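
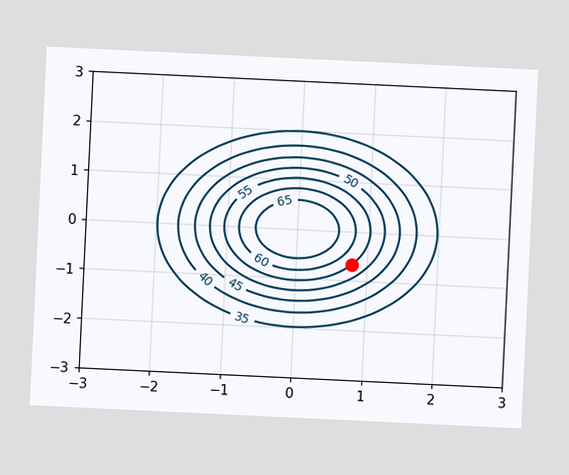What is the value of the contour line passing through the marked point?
55

The chart is tilted about 3° clockwise. The marked point sits on the contour labelled 55.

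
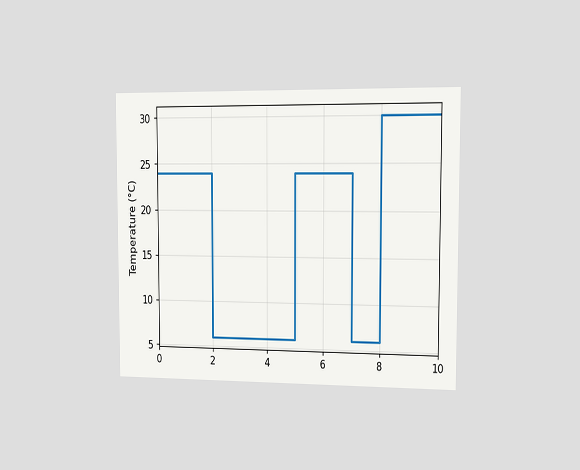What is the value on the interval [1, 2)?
The chart is viewed slightly from the right. On [1, 2) the step sits at 24°C.

24°C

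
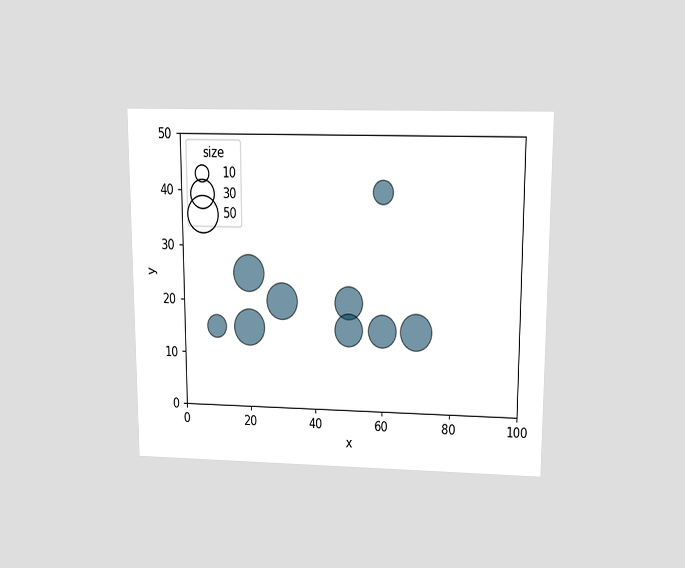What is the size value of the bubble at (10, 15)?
The chart is viewed slightly from above. Matching the bubble at (10, 15) against the size legend gives 20.

20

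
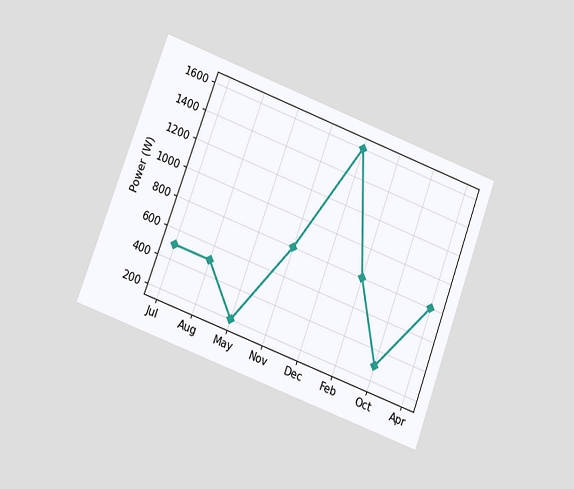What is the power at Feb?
800W

The chart is tilted about 20° clockwise and viewed at a slight angle. At Feb, the line is at 800W.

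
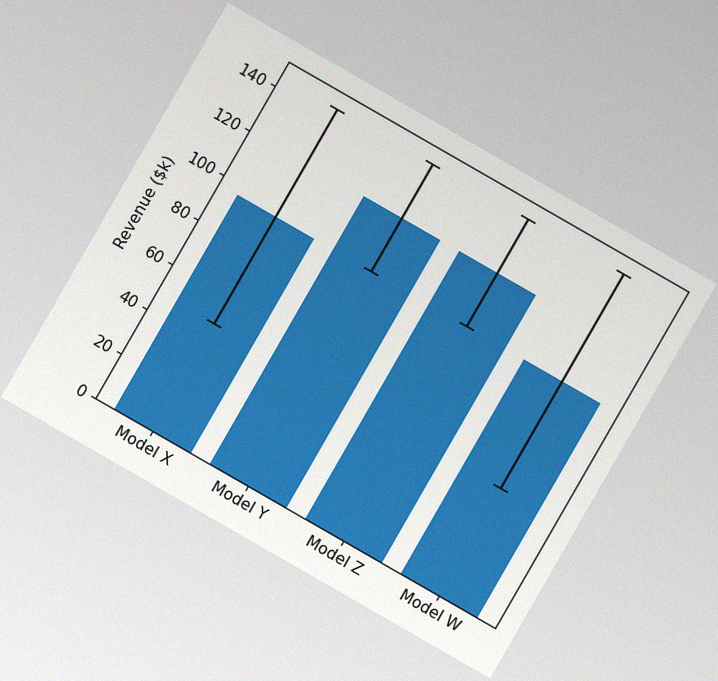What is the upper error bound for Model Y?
$144k

The chart is tilted about 30° clockwise, with some photo noise. The Model Y bar's upper whisker reaches $144k.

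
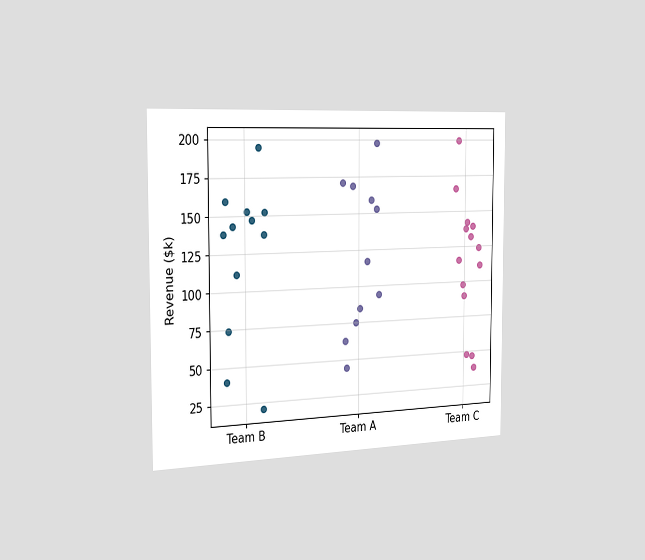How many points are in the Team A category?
The chart is viewed slightly from the left. Counting the markers in the Team A column gives 11.

11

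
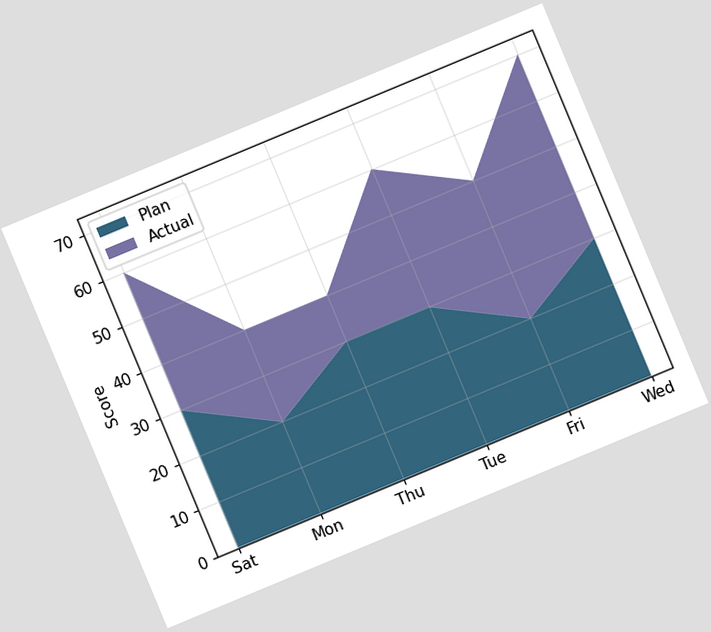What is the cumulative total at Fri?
50

The chart is tilted about 23° counter-clockwise. The stacked total at Fri reaches 50.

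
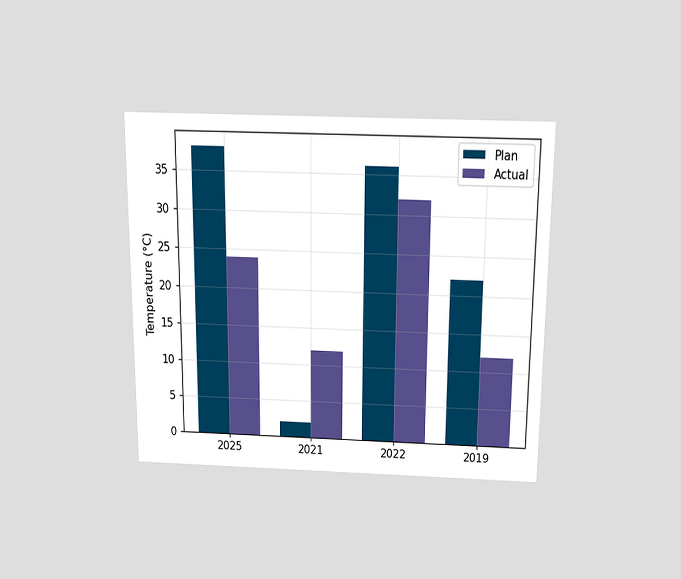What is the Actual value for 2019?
12°C

The chart is viewed slightly from above. The Actual bar at 2019 reaches 12°C on the y-axis.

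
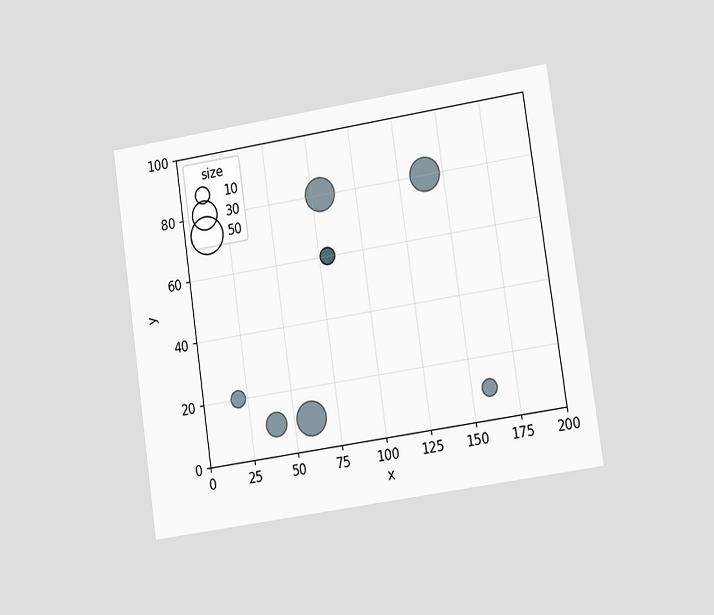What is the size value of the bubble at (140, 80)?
The chart is tilted about 8° counter-clockwise and viewed slightly from the right. Matching the bubble at (140, 80) against the size legend gives 40.

40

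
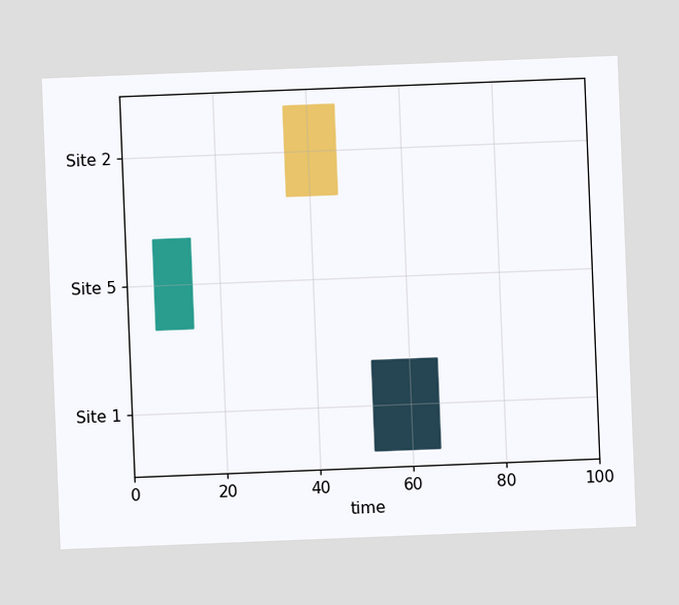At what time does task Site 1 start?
The chart is tilted about 2° counter-clockwise. The Site 1 bar begins at t=52.

52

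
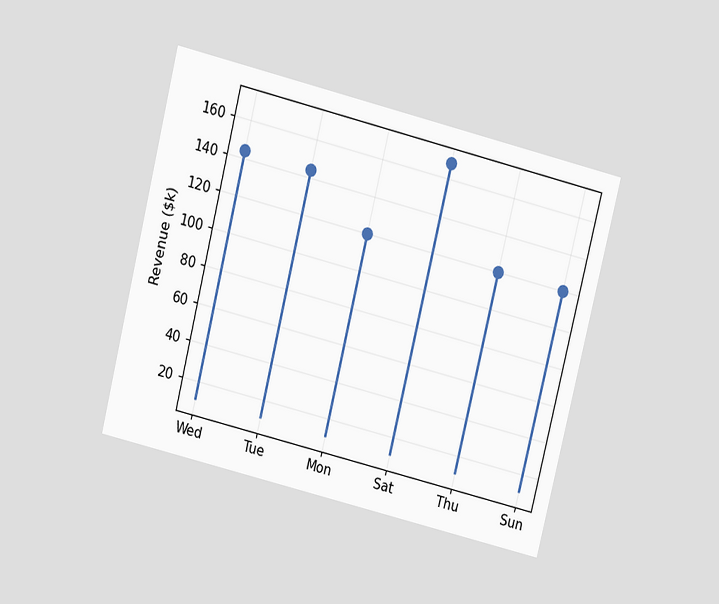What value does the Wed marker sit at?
The chart is tilted about 14° clockwise and viewed slightly from above. The Wed marker sits at $144k.

$144k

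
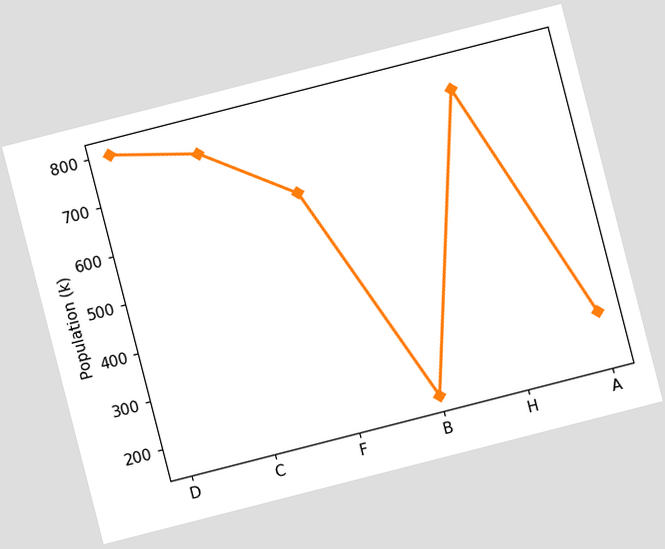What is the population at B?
168k

The chart is tilted about 14° counter-clockwise. At B, the line is at 168k.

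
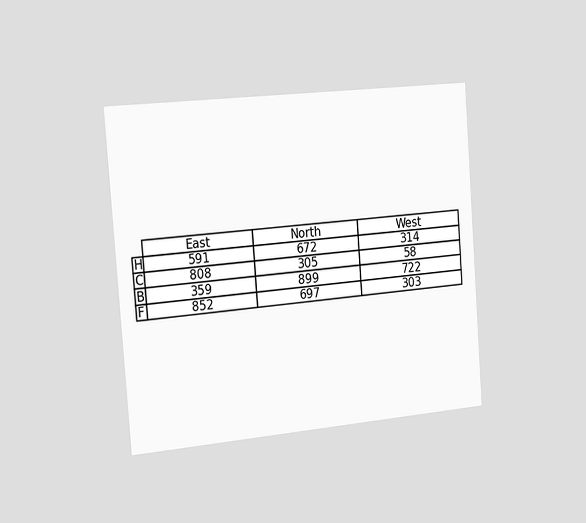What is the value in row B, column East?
359

The chart is tilted about 4° counter-clockwise and viewed slightly from the left. The (B, East) cell reads 359.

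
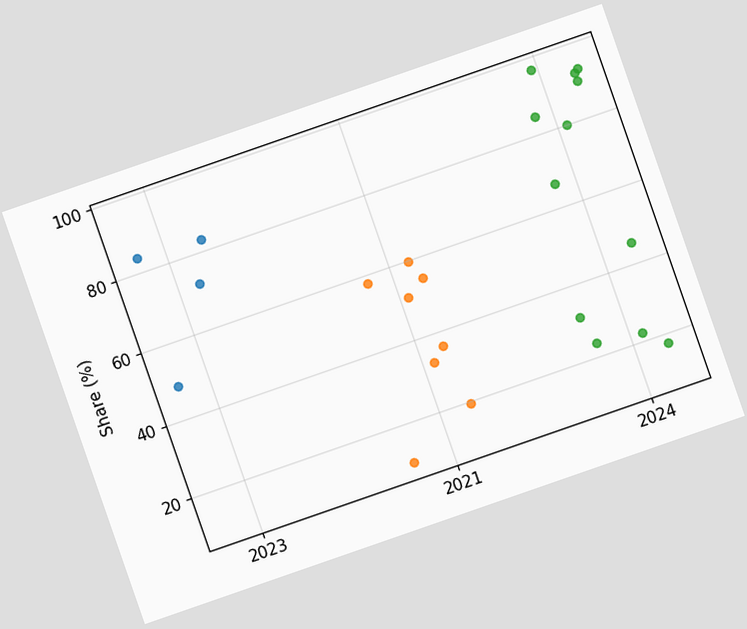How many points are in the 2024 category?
12

The chart is tilted about 19° counter-clockwise. Counting the markers in the 2024 column gives 12.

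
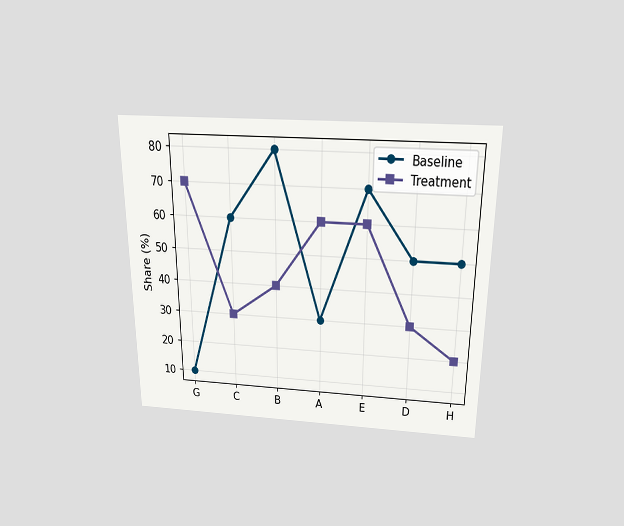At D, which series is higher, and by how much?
Baseline, by 20%

The chart is viewed slightly from above. At D, Baseline sits above the other line by 20%.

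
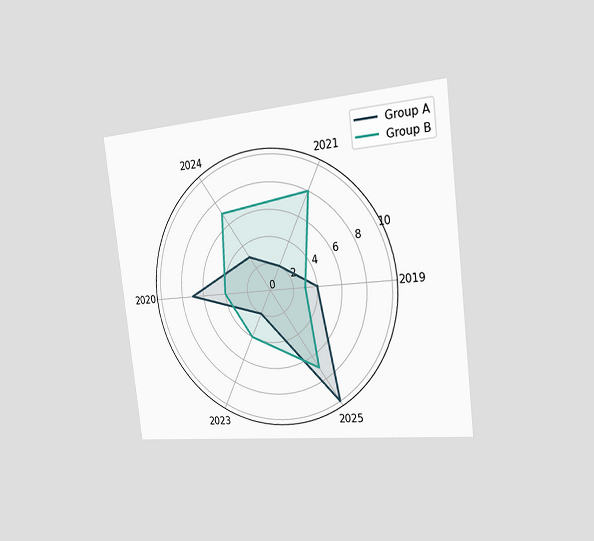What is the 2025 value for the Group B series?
7

The chart is tilted about 7° counter-clockwise and viewed slightly from the right. On the 2025 axis, Group B reaches 7.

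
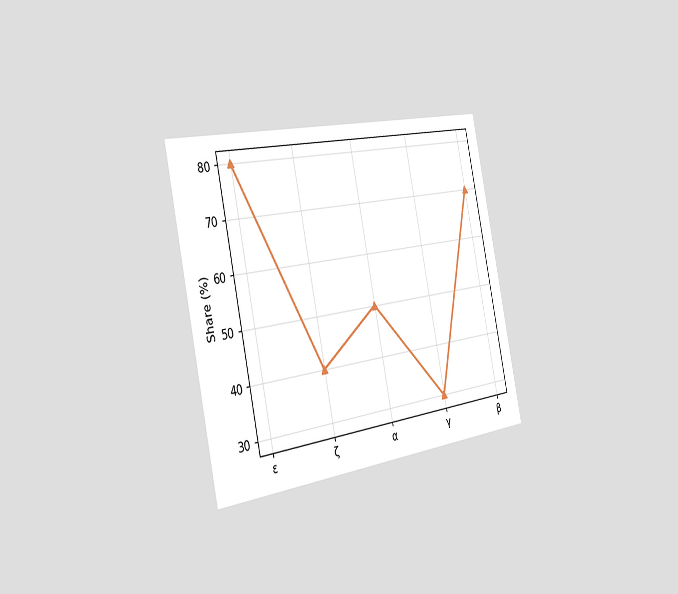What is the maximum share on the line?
The chart is tilted about 12° counter-clockwise and viewed slightly from the left. The highest point is at ε, and reading across to the y-axis gives 80%.

80%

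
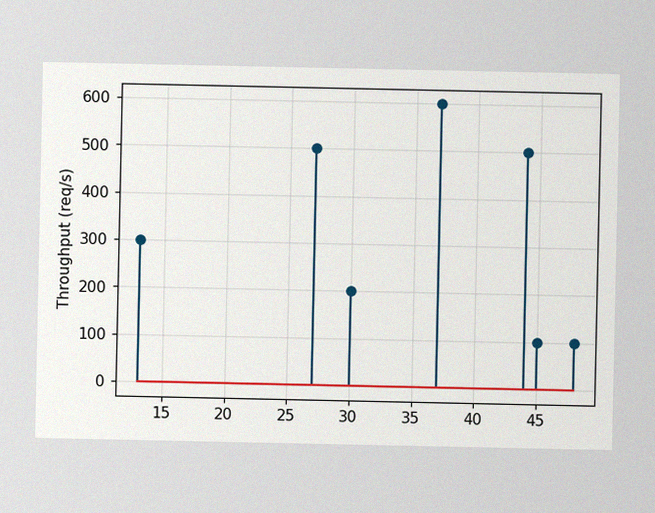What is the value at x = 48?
100req/s

The image has some photo noise and uneven lighting. The stem at x=48 reaches 100req/s.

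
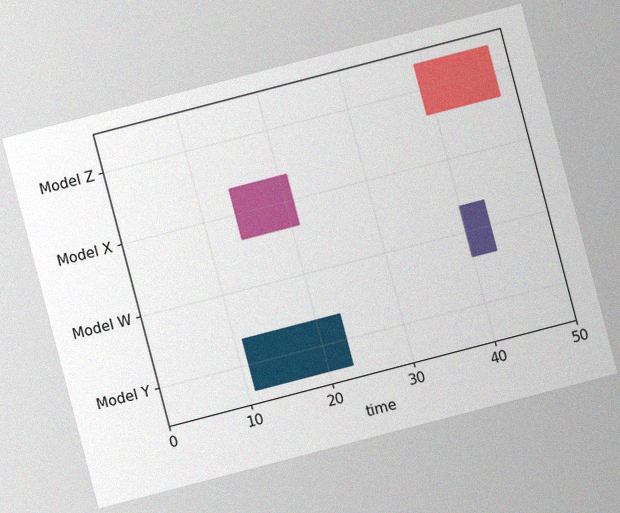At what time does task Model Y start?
11

The chart is tilted about 15° counter-clockwise, with some photo noise. The Model Y bar begins at t=11.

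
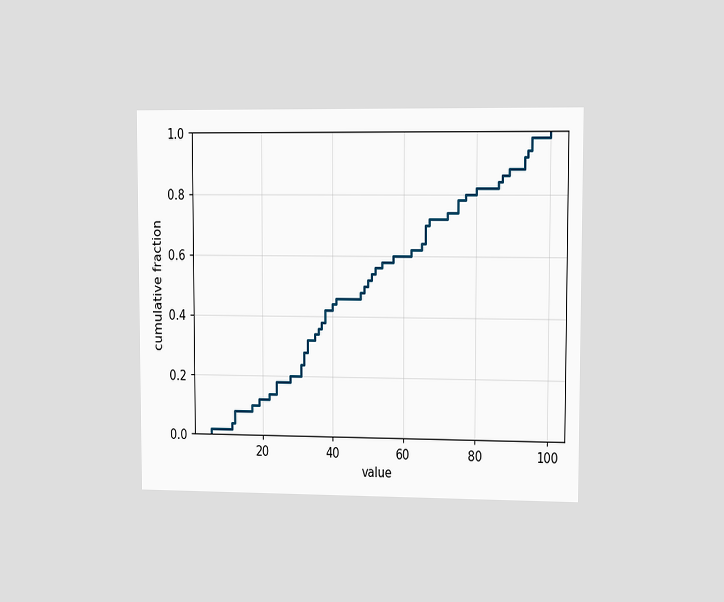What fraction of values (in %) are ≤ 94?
94%

The chart is viewed slightly from the right. At x=94 the ECDF step is at 94%.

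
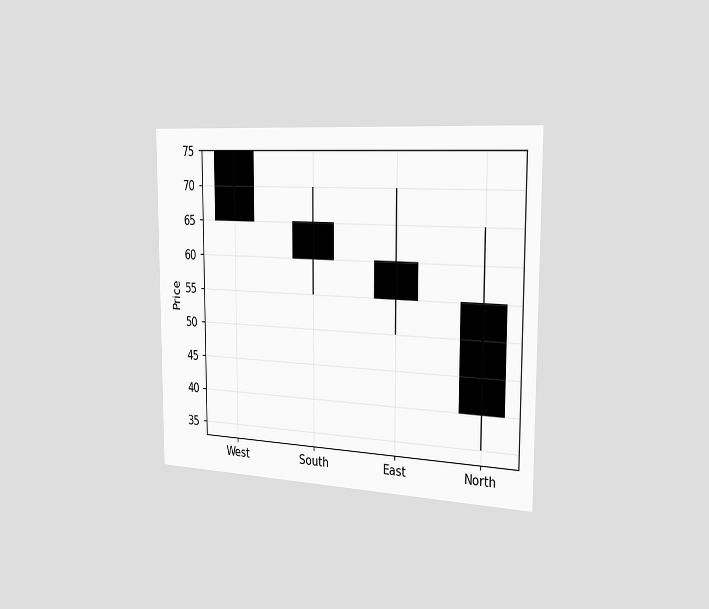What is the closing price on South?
The chart is viewed slightly from the right. The South candle closes at 60.

60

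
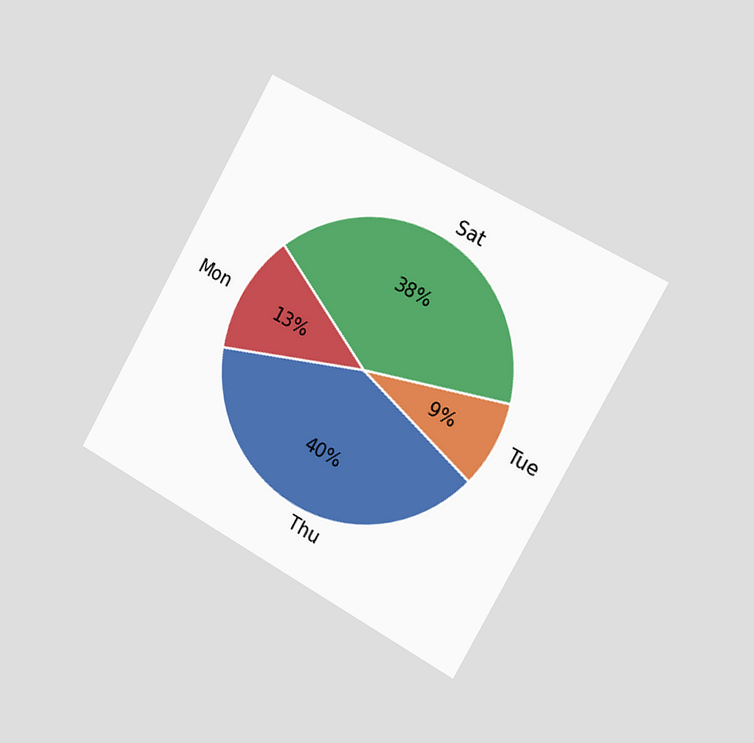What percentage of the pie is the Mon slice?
The chart is tilted about 29° clockwise and viewed slightly from the right. The Mon slice takes up 13% of the pie.

13%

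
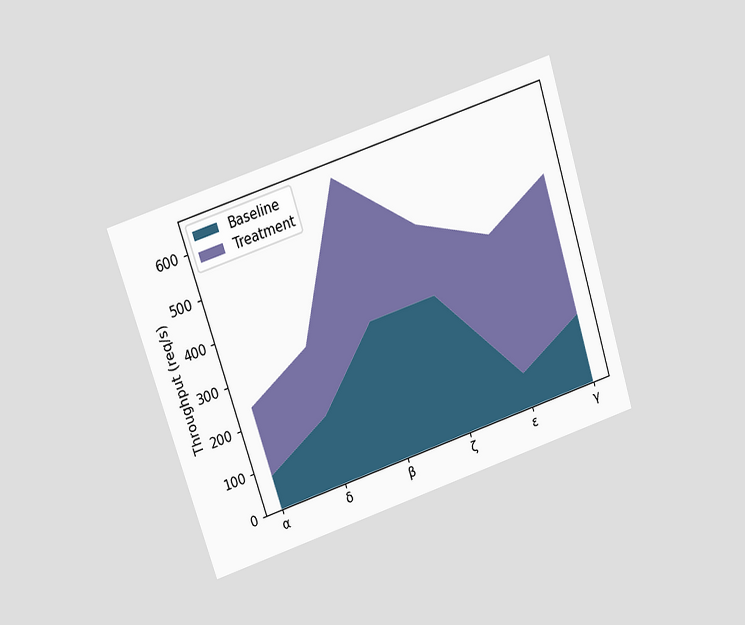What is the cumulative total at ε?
400req/s

The chart is tilted about 18° counter-clockwise and viewed at a slight angle. The stacked total at ε reaches 400req/s.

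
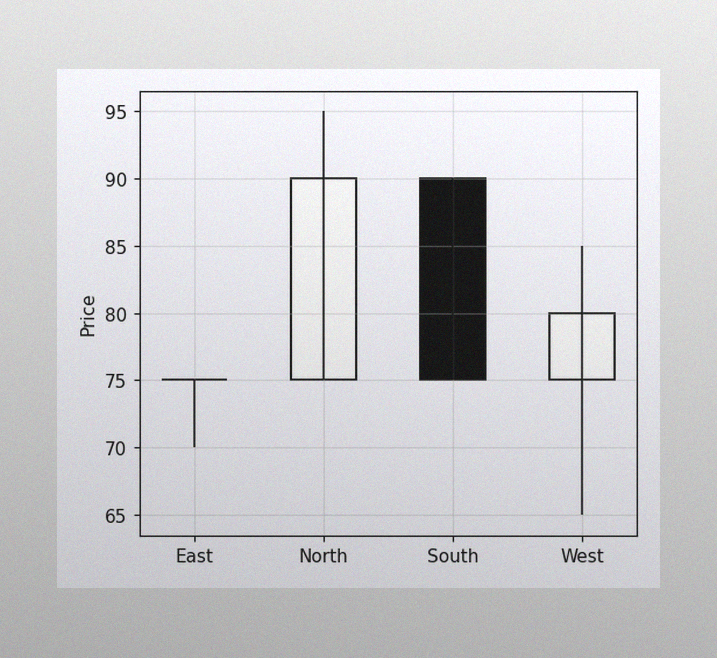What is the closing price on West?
The image has some photo noise and uneven lighting. The West candle closes at 80.

80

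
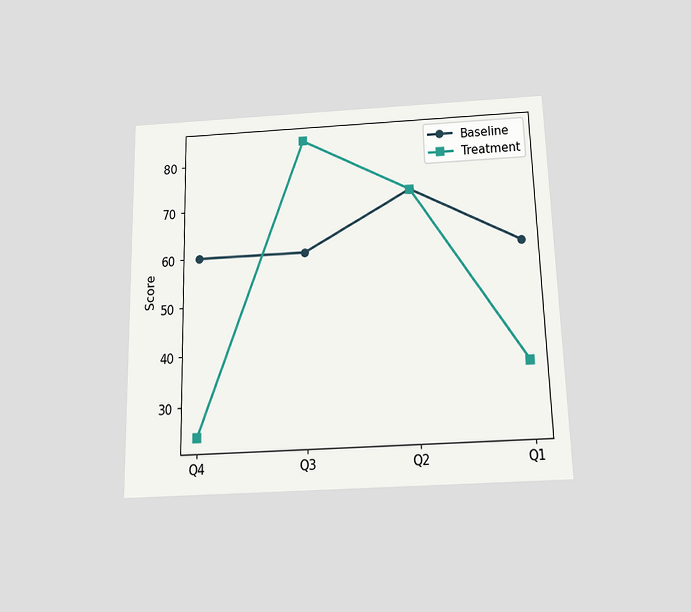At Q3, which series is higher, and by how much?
The chart is viewed slightly from below. At Q3, Treatment sits above the other line by 24.

Treatment, by 24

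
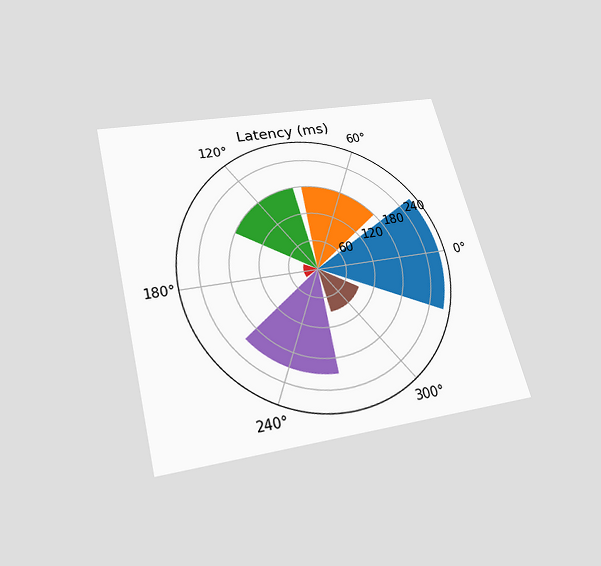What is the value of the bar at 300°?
The chart is tilted about 14° counter-clockwise and viewed slightly from below. The bar at 300° reaches 90ms on the radial axis.

90ms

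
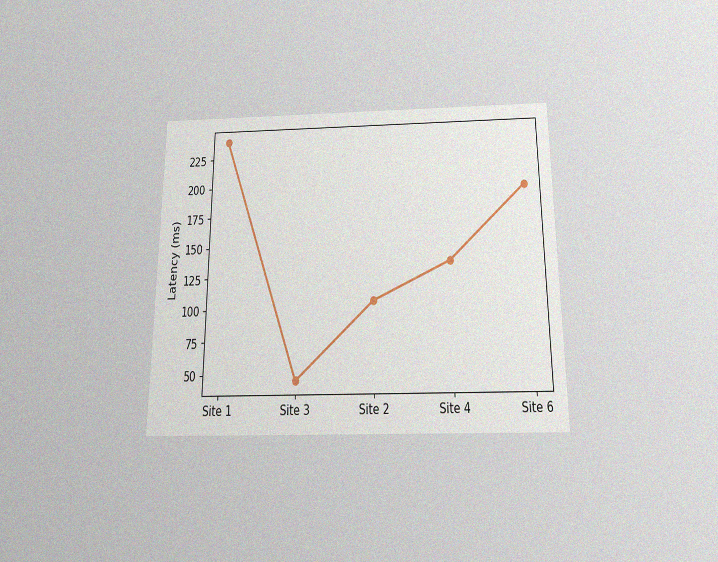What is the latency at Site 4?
135ms

The chart is viewed slightly from below, with some photo noise. At Site 4, the line is at 135ms.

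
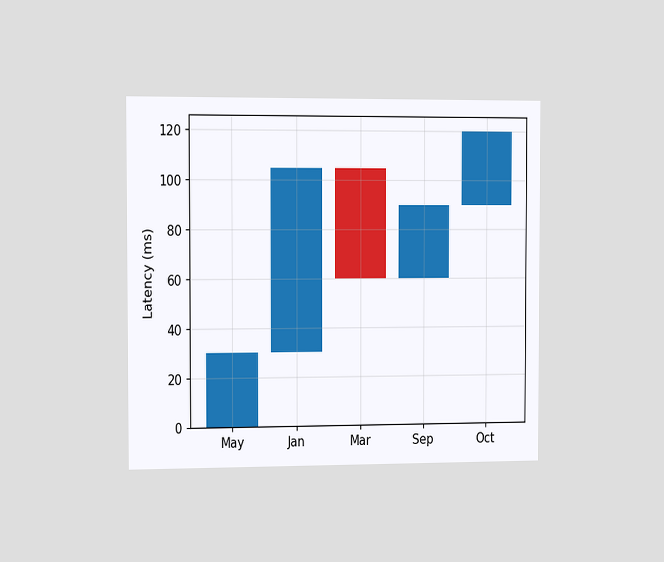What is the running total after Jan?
105ms

The chart is viewed slightly from the left. After Jan the running total reaches 105ms.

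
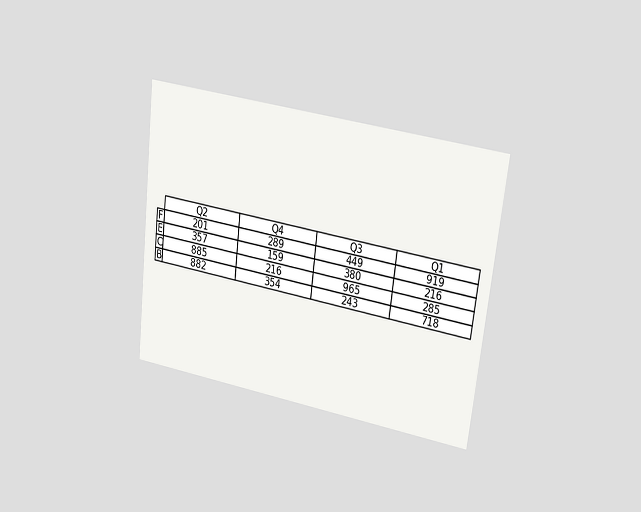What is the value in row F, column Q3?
449

The chart is tilted about 7° clockwise and viewed at a slight angle. The (F, Q3) cell reads 449.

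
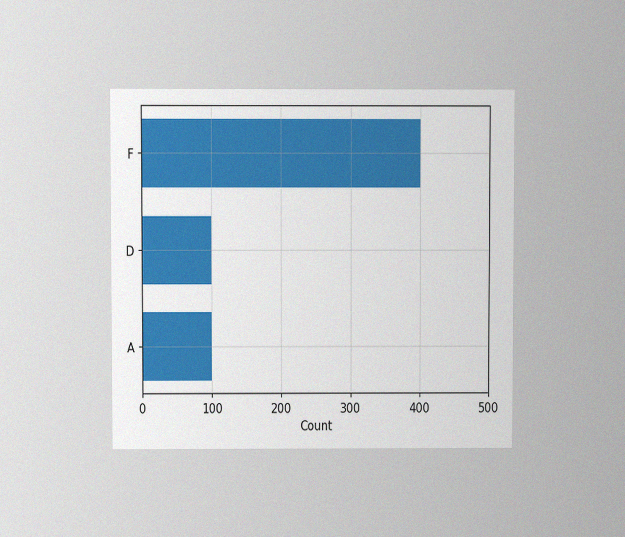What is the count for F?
The chart is viewed at a slight angle, with some photo noise. Reading along the chart's x-axis, the F bar reaches 400.

400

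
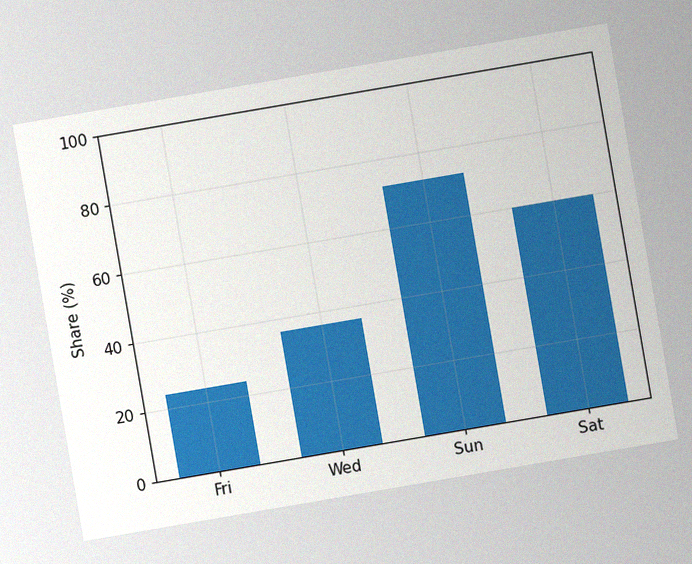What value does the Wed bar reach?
The chart is tilted about 10° counter-clockwise, with some photo noise. Reading along the chart's y-axis, the Wed bar reaches 36%.

36%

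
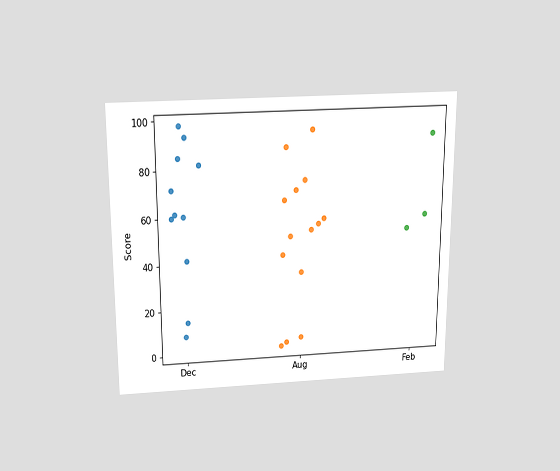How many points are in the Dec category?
The chart is viewed slightly from above. Counting the markers in the Dec column gives 11.

11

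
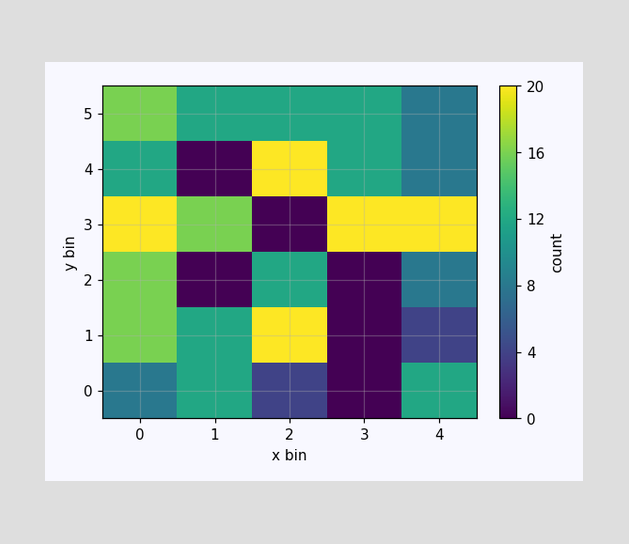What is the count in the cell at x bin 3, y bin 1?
0

Matching the cell (3, 1) against the colorbar gives 0.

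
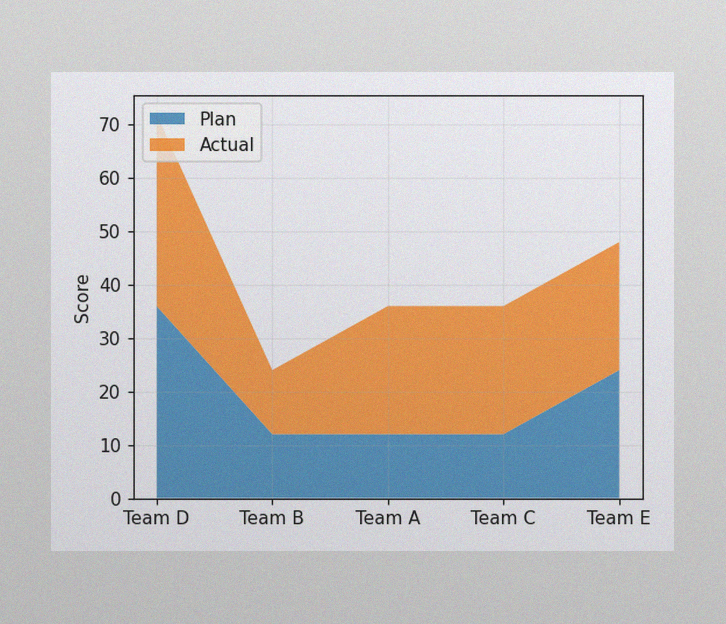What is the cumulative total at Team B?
The image has some photo noise and uneven lighting. The stacked total at Team B reaches 24.

24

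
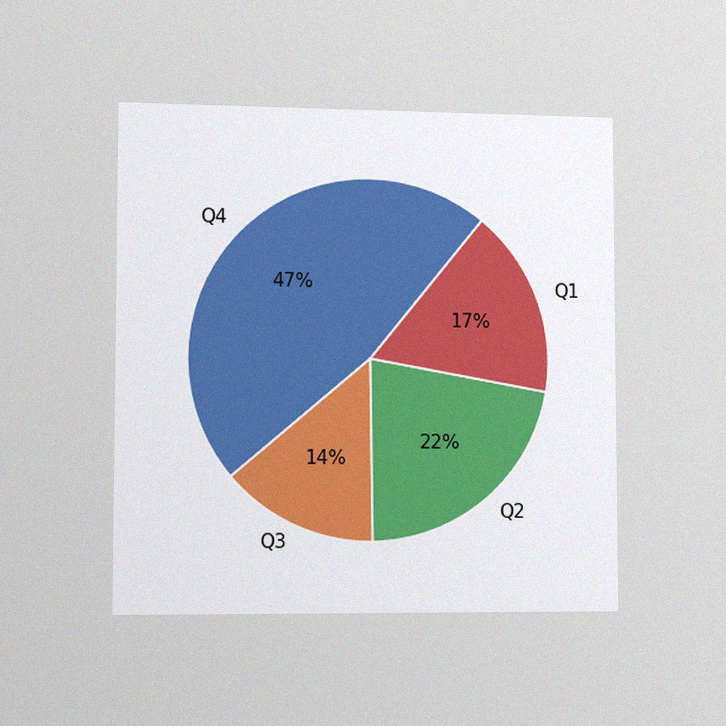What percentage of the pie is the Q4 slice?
47%

The chart is viewed slightly from the left, with some photo noise. The Q4 slice takes up 47% of the pie.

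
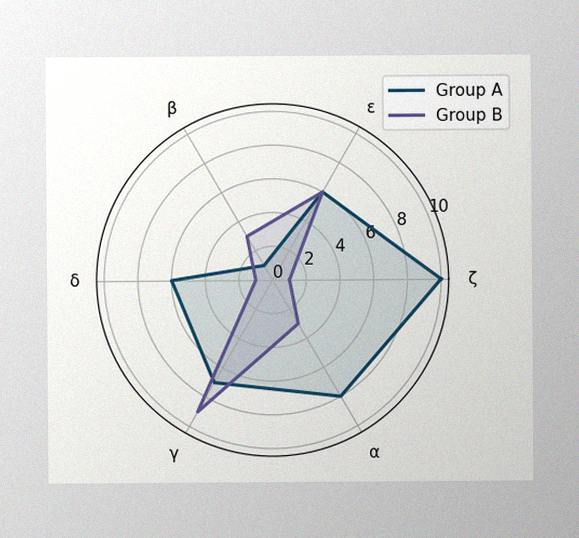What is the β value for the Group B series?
The image has some photo noise and uneven lighting. On the β axis, Group B reaches 3.

3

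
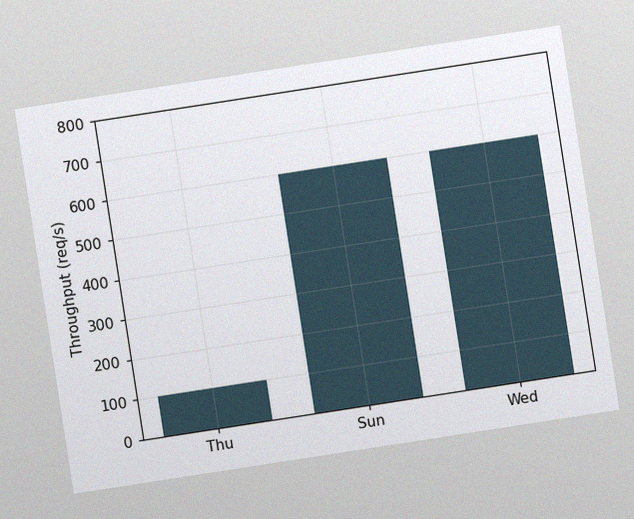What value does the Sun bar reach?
The chart is tilted about 9° counter-clockwise, with some photo noise. Reading along the chart's y-axis, the Sun bar reaches 600req/s.

600req/s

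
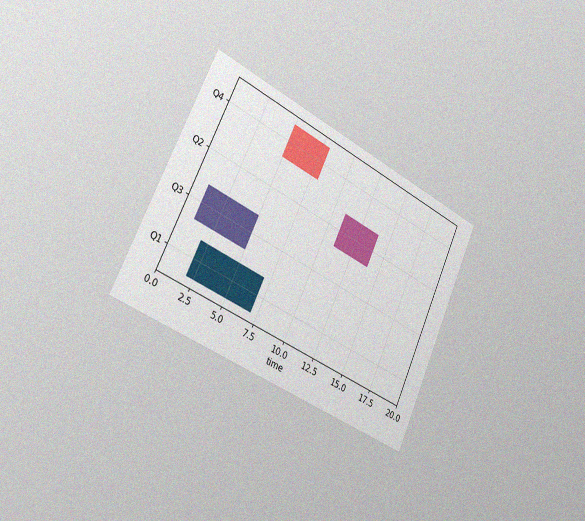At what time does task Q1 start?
2

The chart is tilted about 25° clockwise and viewed slightly from the left, with some photo noise. The Q1 bar begins at t=2.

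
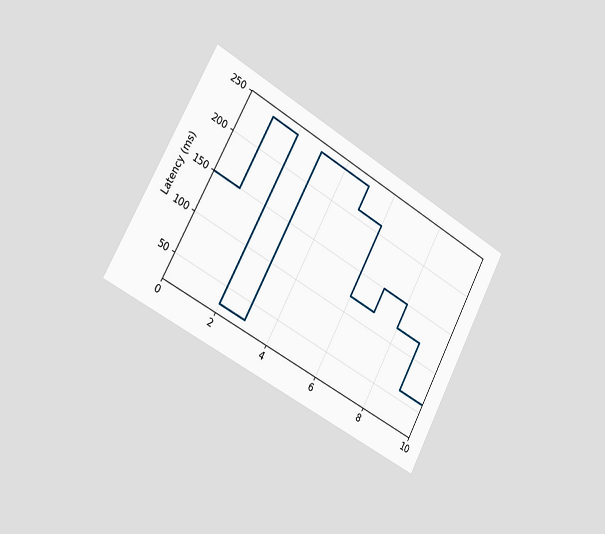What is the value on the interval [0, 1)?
150ms

The chart is tilted about 29° clockwise and viewed slightly from the left. On [0, 1) the step sits at 150ms.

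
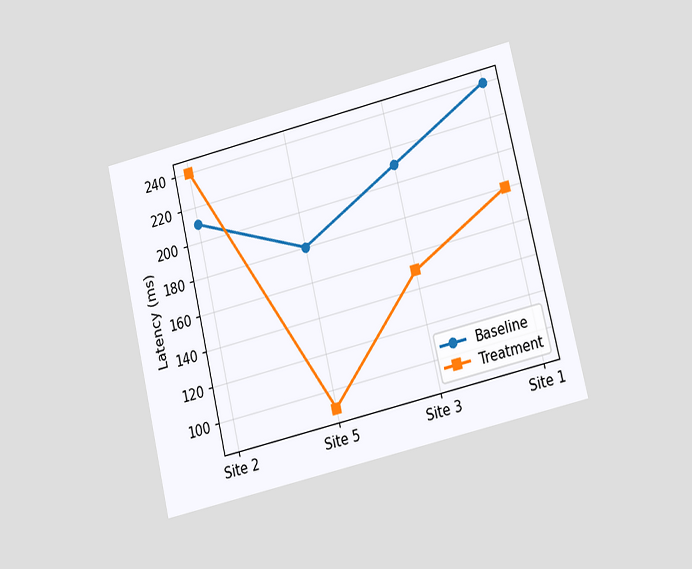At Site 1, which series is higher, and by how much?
The chart is tilted about 13° counter-clockwise and viewed at a slight angle. At Site 1, Baseline sits above the other line by 60ms.

Baseline, by 60ms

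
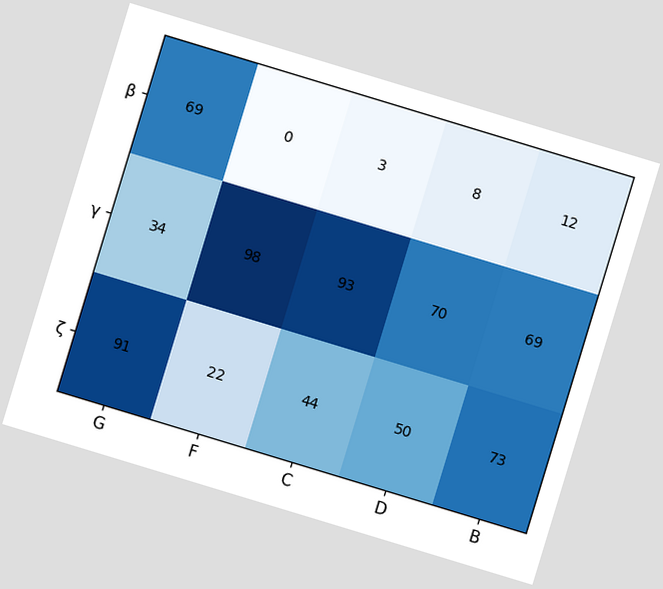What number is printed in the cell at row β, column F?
0

The chart is tilted about 17° clockwise. The (β, F) cell reads 0.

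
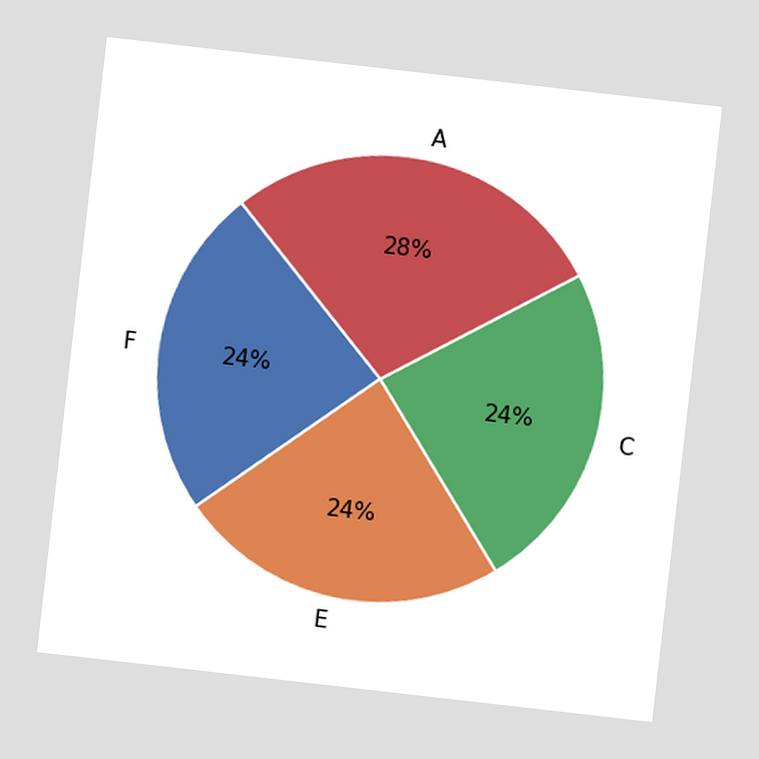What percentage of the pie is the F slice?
The chart is tilted about 6° clockwise. The F slice takes up 24% of the pie.

24%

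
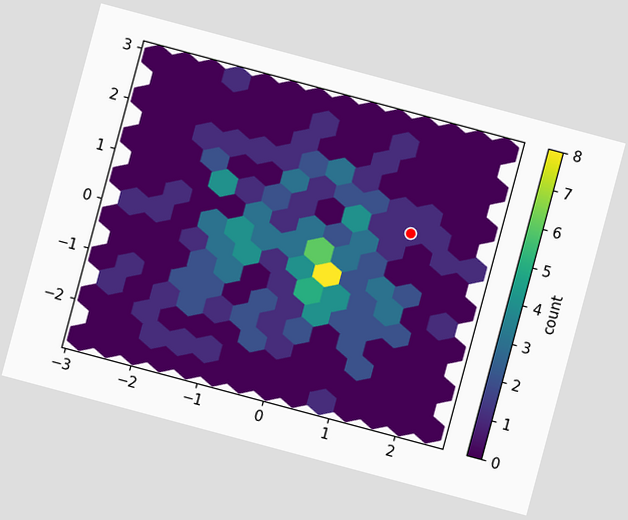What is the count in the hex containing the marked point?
1

The chart is tilted about 15° clockwise. The marked hex reads 1 on the colorbar.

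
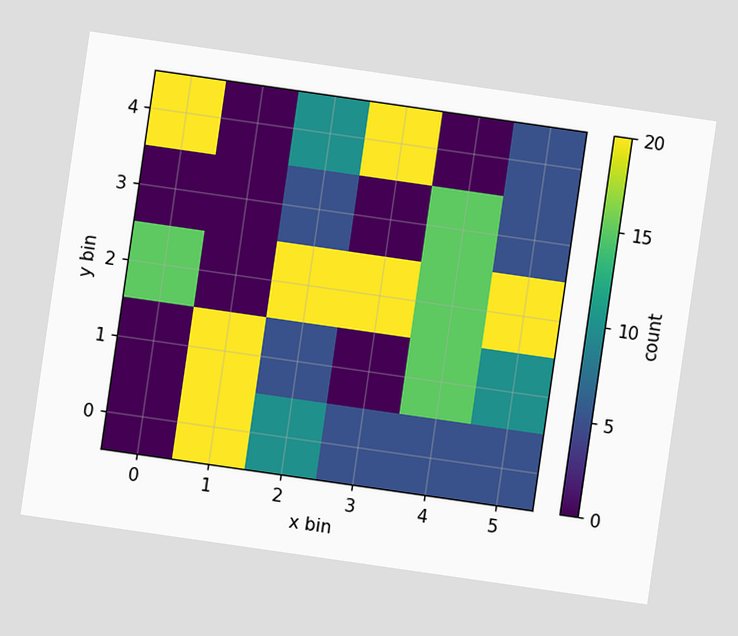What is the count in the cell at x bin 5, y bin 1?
The chart is tilted about 8° clockwise. Matching the cell (5, 1) against the colorbar gives 10.

10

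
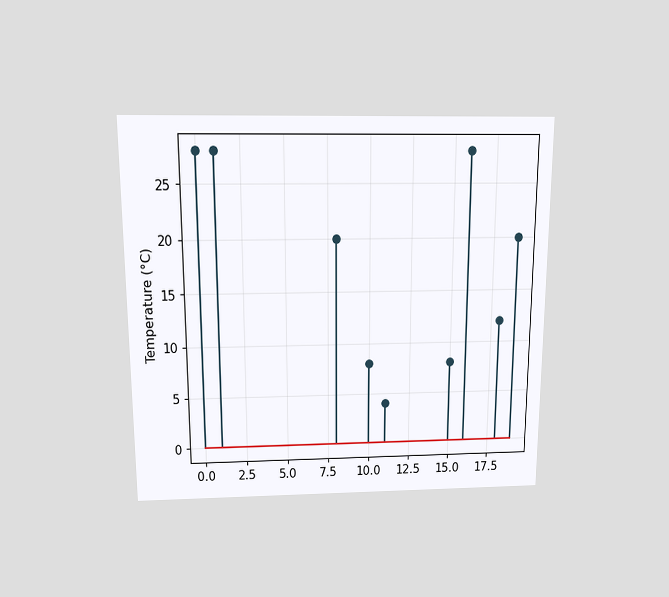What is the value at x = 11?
The chart is viewed slightly from above. The stem at x=11 reaches 4°C.

4°C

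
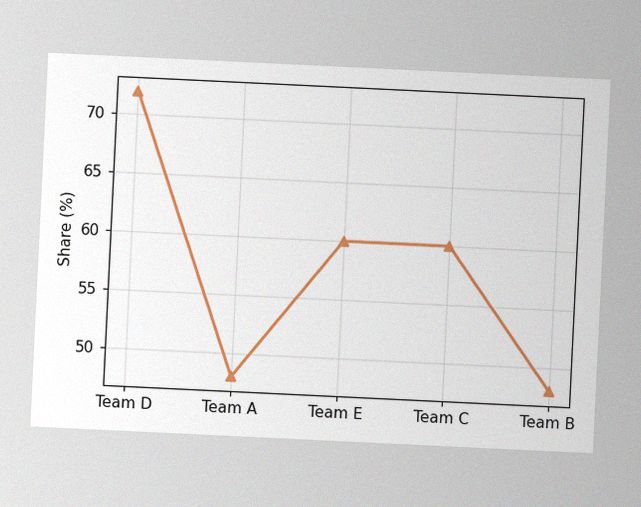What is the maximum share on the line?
The chart is tilted about 3° clockwise, with some photo noise. The highest point is at Team D, and reading across to the y-axis gives 72%.

72%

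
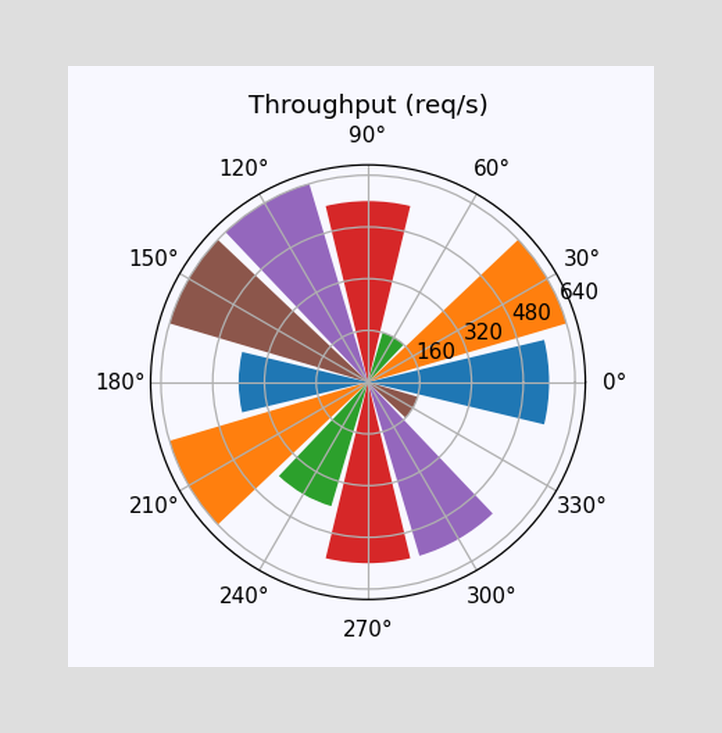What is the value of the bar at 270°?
The bar at 270° reaches 560req/s on the radial axis.

560req/s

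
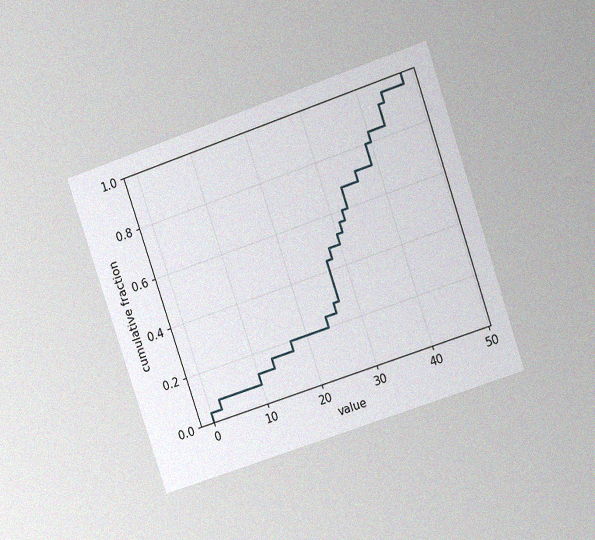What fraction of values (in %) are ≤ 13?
The chart is tilted about 19° counter-clockwise and viewed at a slight angle, with some photo noise. At x=13 the ECDF step is at 16%.

16%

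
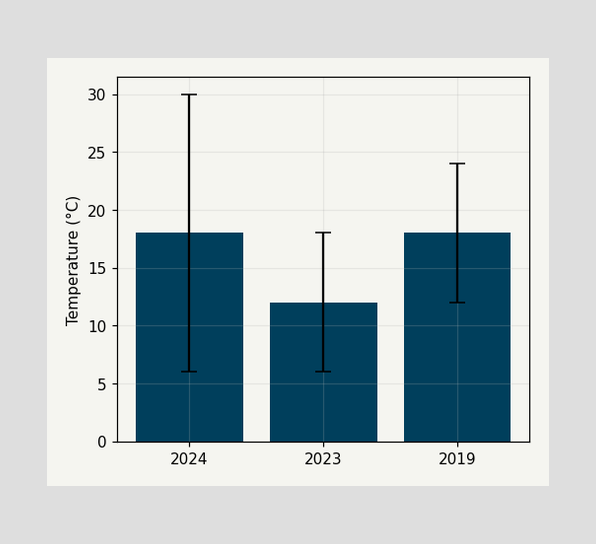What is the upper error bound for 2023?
The 2023 bar's upper whisker reaches 18°C.

18°C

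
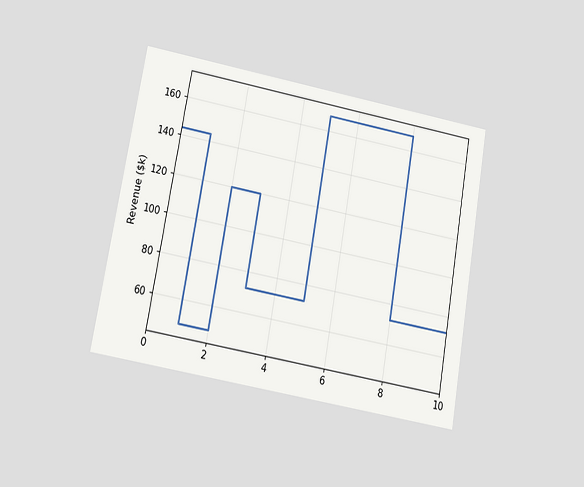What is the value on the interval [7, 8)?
The chart is tilted about 10° clockwise and viewed at a slight angle. On [7, 8) the step sits at $168k.

$168k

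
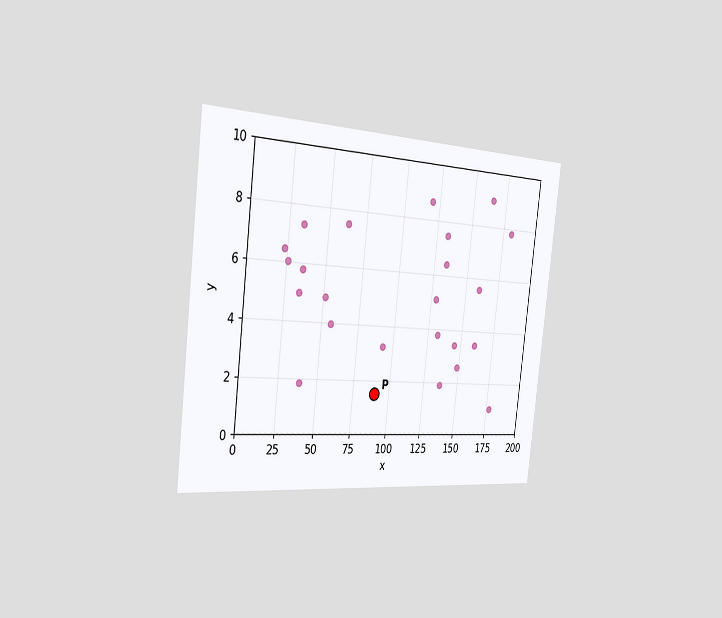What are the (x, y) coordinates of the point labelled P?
The chart is tilted about 7° clockwise and viewed slightly from the left. Following the gridlines from P to each axis, P sits at (90, 1.5).

(90, 1.5)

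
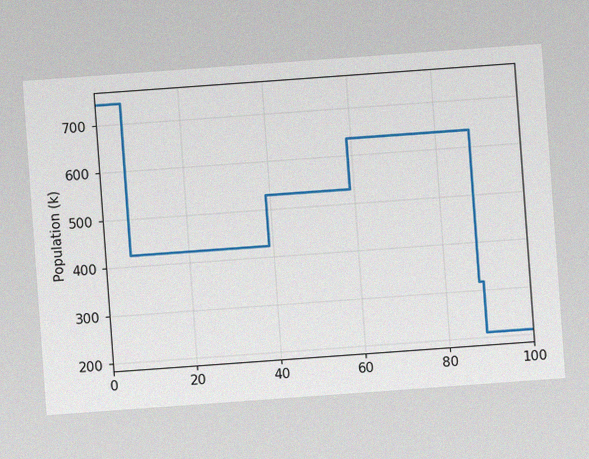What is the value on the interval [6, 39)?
424k

The chart is tilted about 4° counter-clockwise, with some photo noise. On [6, 39) the step sits at 424k.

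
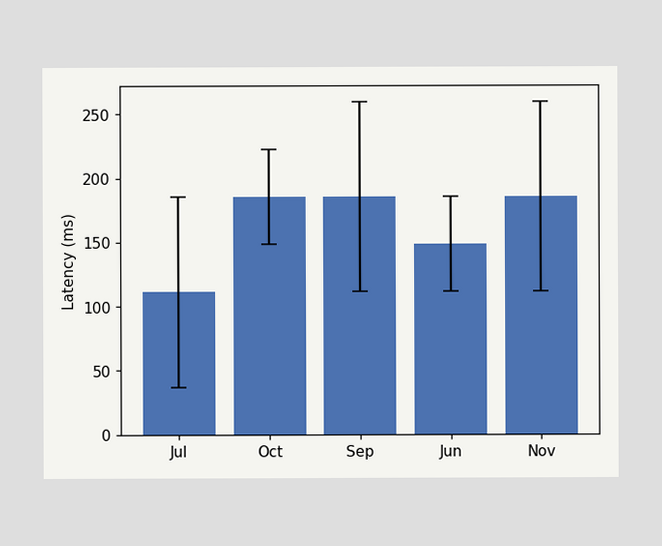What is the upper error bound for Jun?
The Jun bar's upper whisker reaches 185ms.

185ms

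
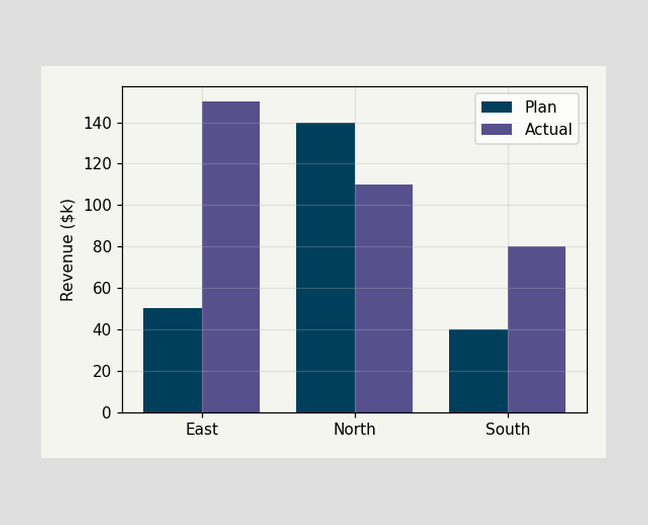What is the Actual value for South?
$80k

The Actual bar at South reaches $80k on the y-axis.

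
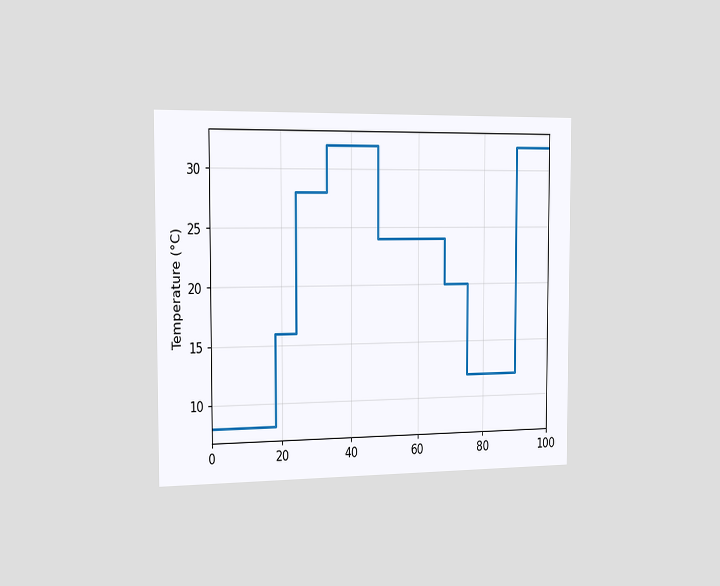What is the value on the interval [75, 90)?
12°C

The chart is viewed slightly from the left. On [75, 90) the step sits at 12°C.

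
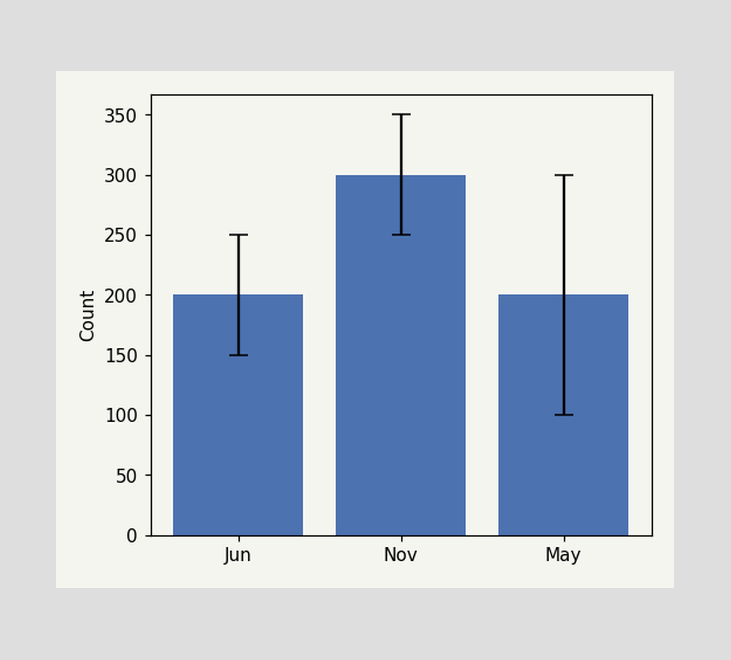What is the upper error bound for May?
300

The May bar's upper whisker reaches 300.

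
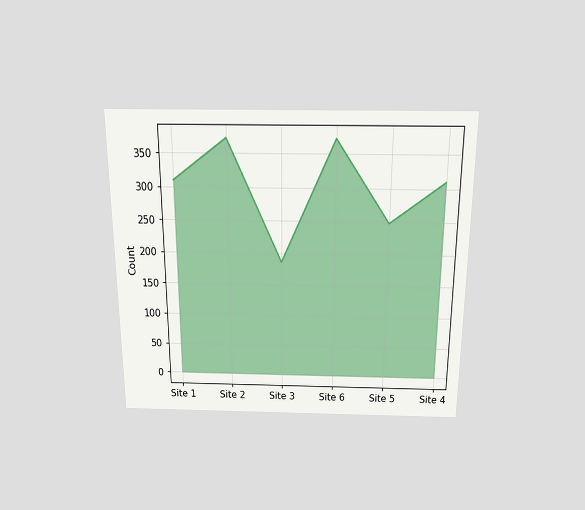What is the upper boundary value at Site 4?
The chart is viewed slightly from above. At Site 4 the upper boundary is at 310.

310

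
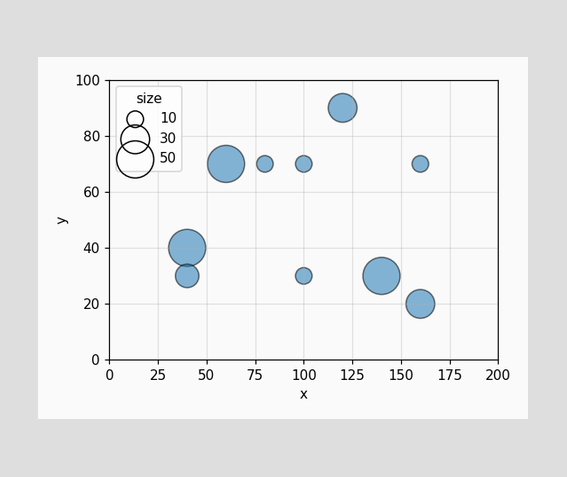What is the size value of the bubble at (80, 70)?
Matching the bubble at (80, 70) against the size legend gives 10.

10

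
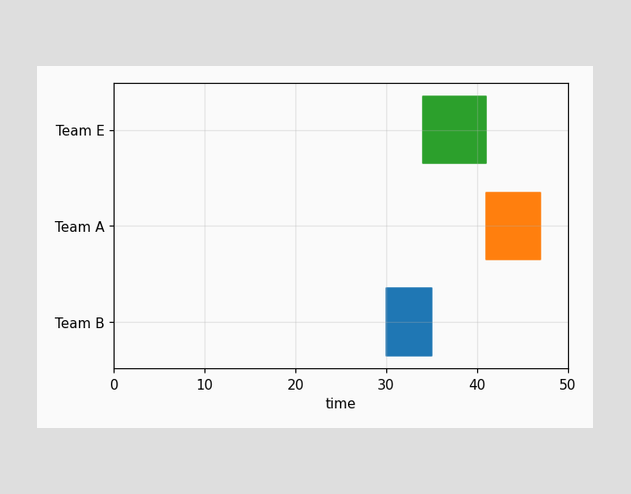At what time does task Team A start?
The Team A bar begins at t=41.

41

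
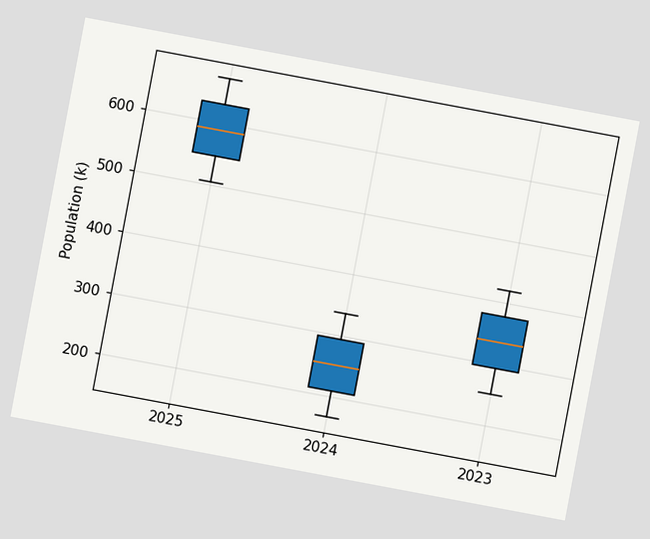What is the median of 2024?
The chart is tilted about 11° clockwise. The median line in the 2024 box sits at 252k.

252k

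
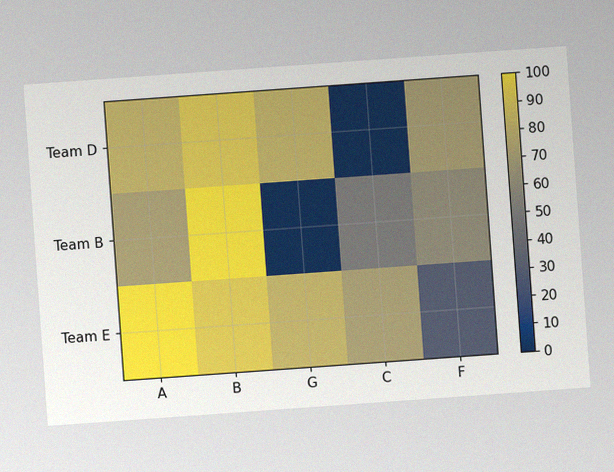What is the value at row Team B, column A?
70

The chart is tilted about 4° counter-clockwise, with some photo noise. Matching cell (Team B, A) against the colorbar gives 70.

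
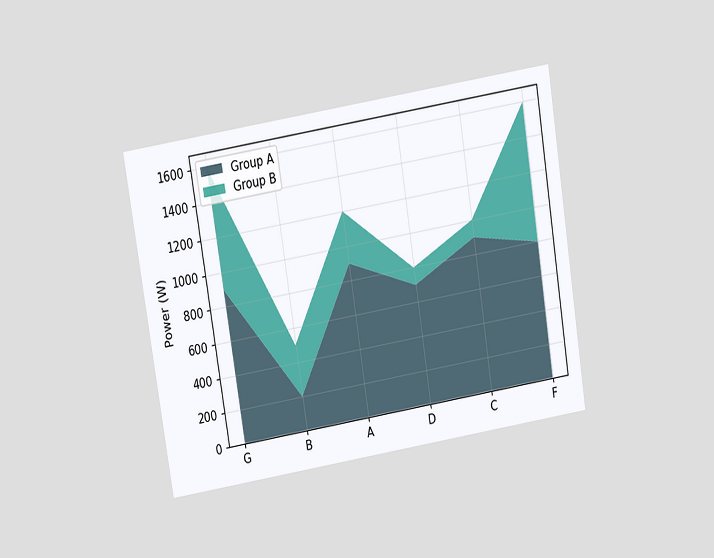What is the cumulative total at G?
The chart is tilted about 9° counter-clockwise and viewed slightly from above. The stacked total at G reaches 1600W.

1600W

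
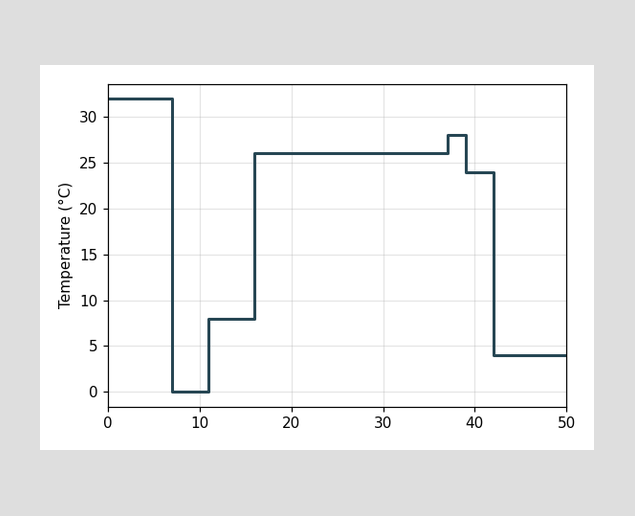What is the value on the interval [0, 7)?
On [0, 7) the step sits at 32°C.

32°C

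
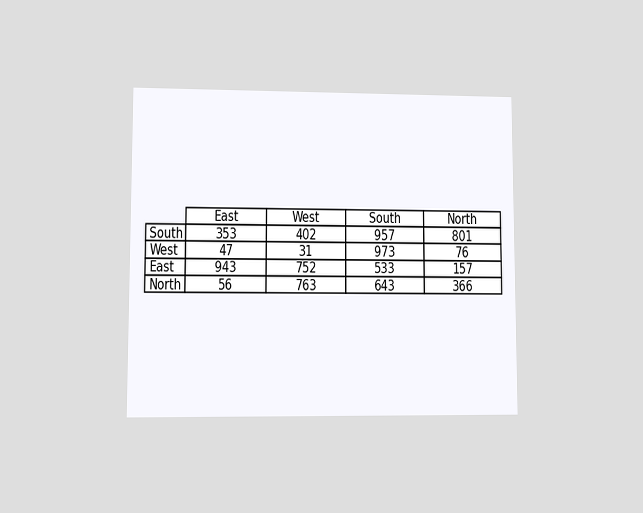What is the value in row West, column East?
The chart is viewed at a slight angle. The (West, East) cell reads 47.

47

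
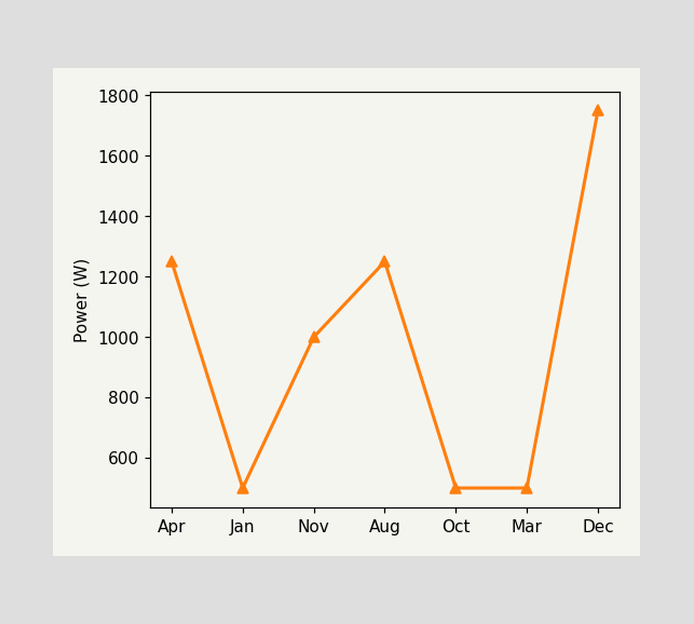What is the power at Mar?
500W

At Mar, the line is at 500W.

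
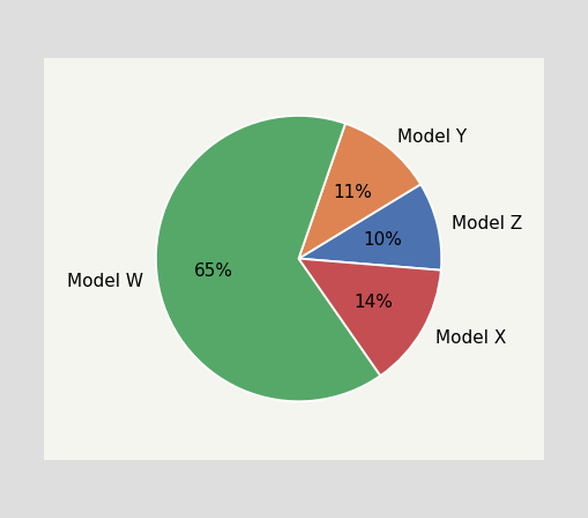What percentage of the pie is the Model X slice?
14%

The Model X slice takes up 14% of the pie.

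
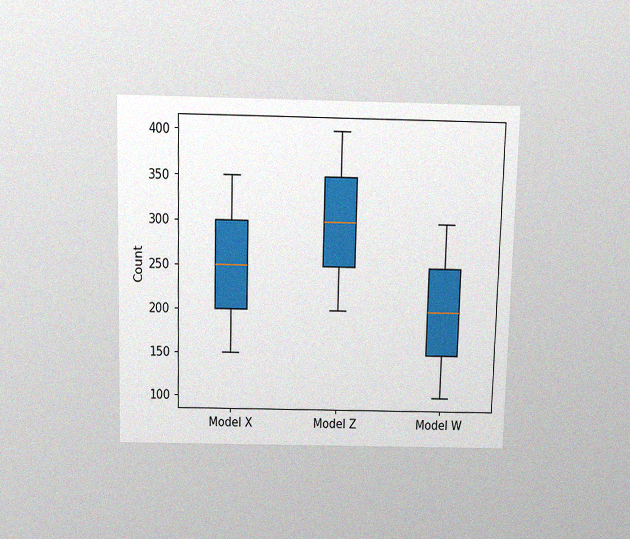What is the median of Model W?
200

The chart is viewed slightly from above, with some photo noise. The median line in the Model W box sits at 200.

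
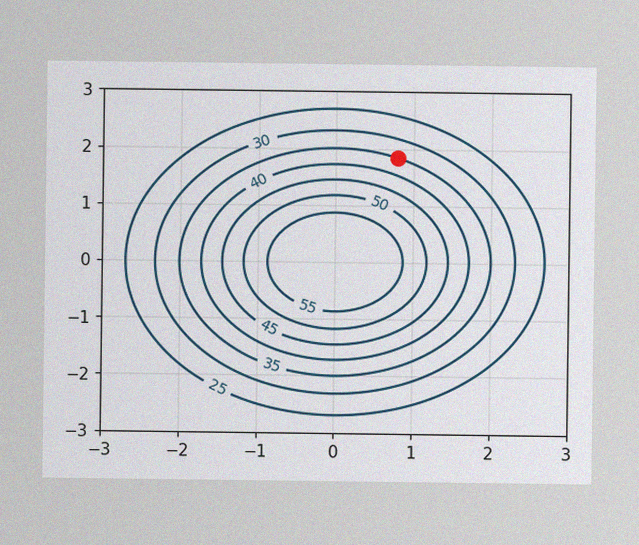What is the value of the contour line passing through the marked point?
35

The image has some photo noise and uneven lighting. The marked point sits on the contour labelled 35.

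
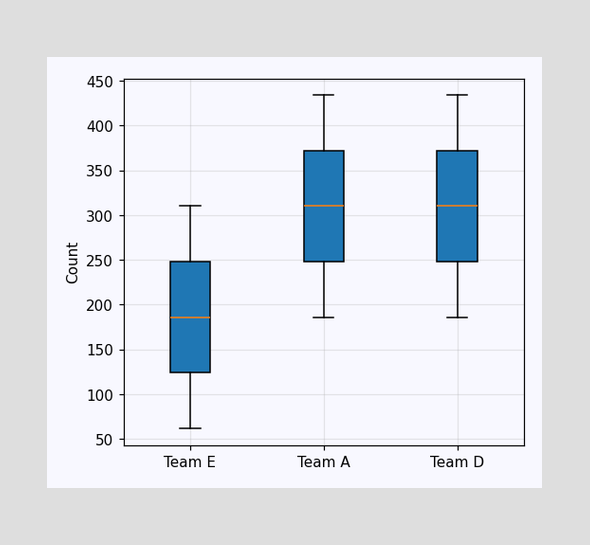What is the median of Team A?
The median line in the Team A box sits at 310.

310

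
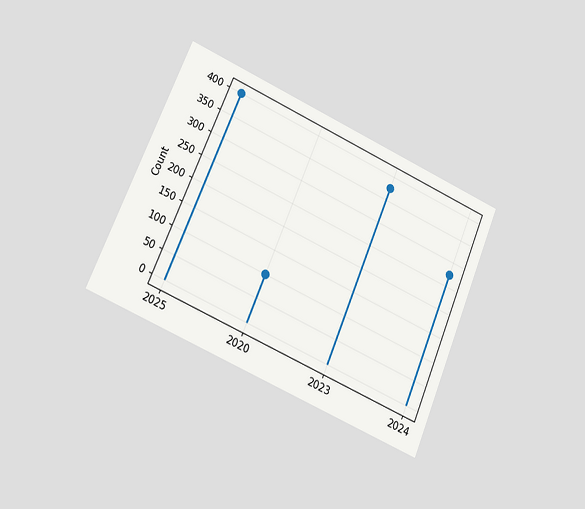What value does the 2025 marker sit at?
The chart is tilted about 23° clockwise and viewed at a slight angle. The 2025 marker sits at 400.

400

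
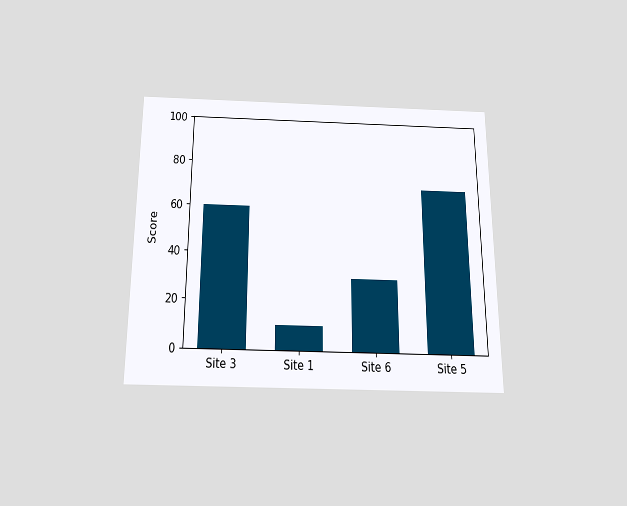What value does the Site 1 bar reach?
The chart is viewed slightly from below. Reading along the chart's y-axis, the Site 1 bar reaches 10.

10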